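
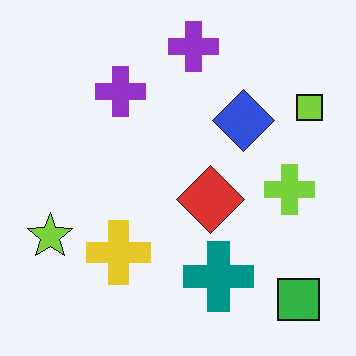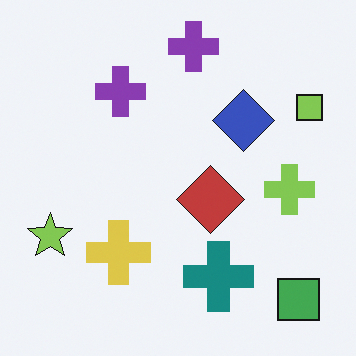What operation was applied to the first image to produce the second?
This is the original image slightly desaturated.

All colors are more muted and greyish — a global saturation change.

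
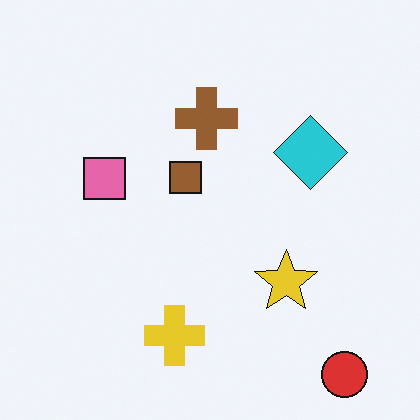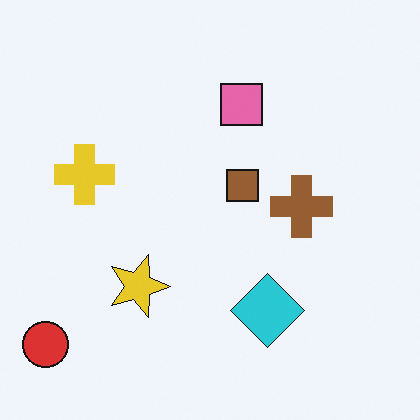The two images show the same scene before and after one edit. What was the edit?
The second image is the first rotated 90° clockwise.

The red circle sits in the bottom-right of the first image and the bottom-left of the second — consistent with a whole-image 90° clockwise rotation.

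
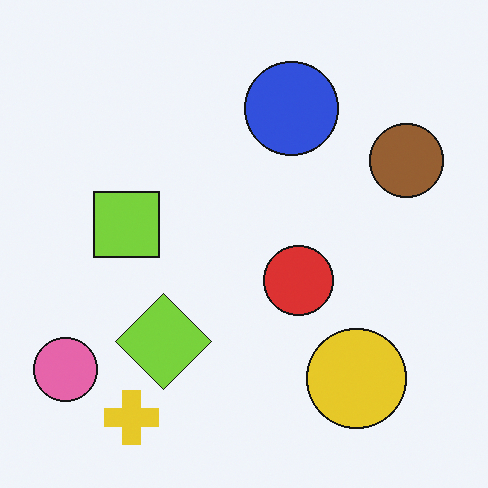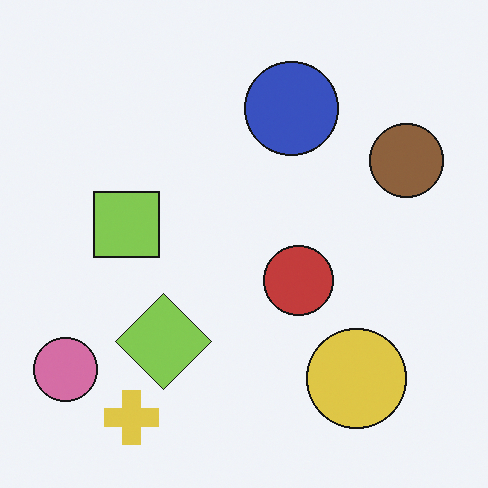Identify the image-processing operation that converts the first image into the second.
The image was slightly desaturated.

All colors are more muted and greyish — a global saturation change.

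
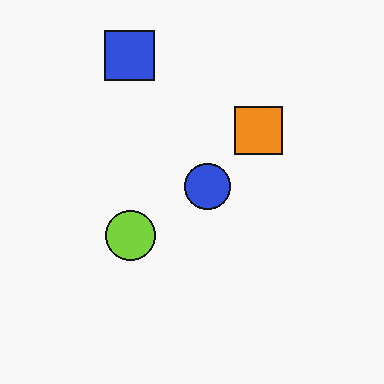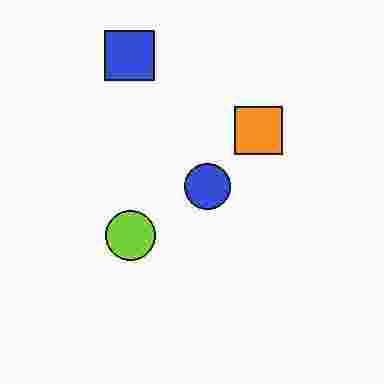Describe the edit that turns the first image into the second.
The second image is the first heavily JPEG-compressed with obvious blocking artifacts.

Blocky 8×8 compression artifacts appear around shape edges and the flat background shows ringing — characteristic JPEG degradation.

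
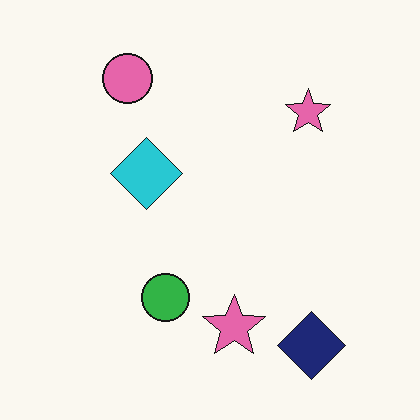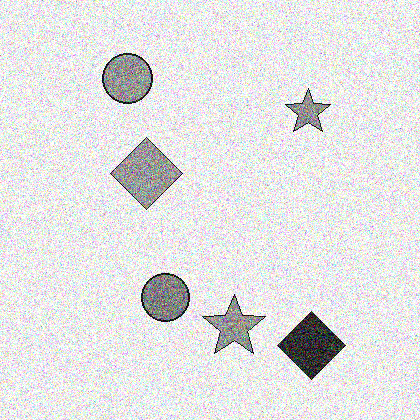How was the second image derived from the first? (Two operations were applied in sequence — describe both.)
The image was converted to grayscale, then degraded with a thick layer of grain.

All color is removed — every shape is now a shade of grey. Random speckle covers the whole image, including the flat background.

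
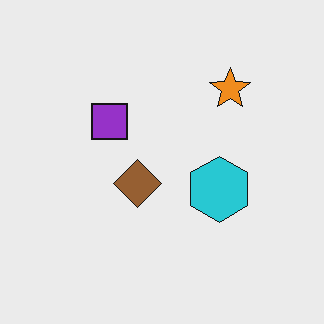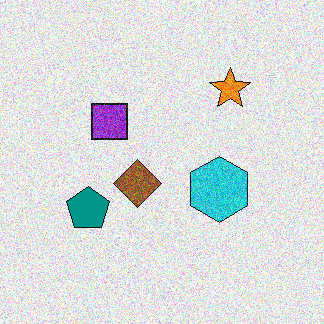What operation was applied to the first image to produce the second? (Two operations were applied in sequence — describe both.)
The second image is the first degraded with heavy additive noise, then overlaid with an additional teal pentagon.

Random speckle covers the whole image, including the flat background. A teal pentagon appears in the second image that is absent from the first.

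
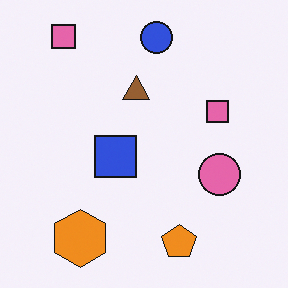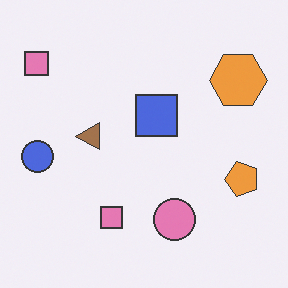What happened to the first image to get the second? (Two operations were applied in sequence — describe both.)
This is the original image given slightly reduced contrast, then transposed (reflected across the top-left ↔ bottom-right diagonal).

Tones are pushed toward mid-grey across the whole image — a global contrast change. Shapes have swapped their row and column positions — what was in the top-right is now in the bottom-left — a diagonal reflection.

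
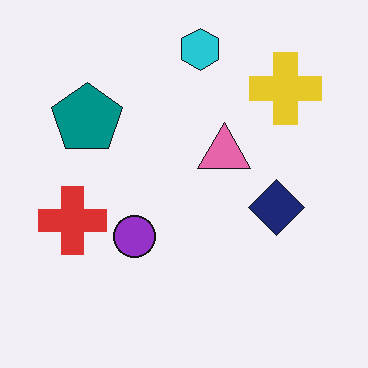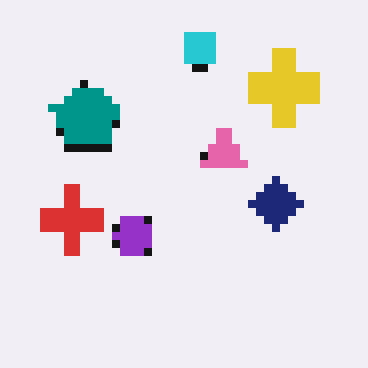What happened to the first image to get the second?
The transformation is: moderately pixelated.

Shapes are reduced to large square blocks; fine edges and outlines are lost — a downscale-then-upscale (mosaic) effect.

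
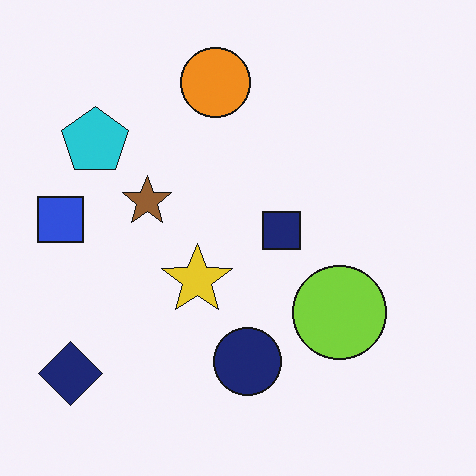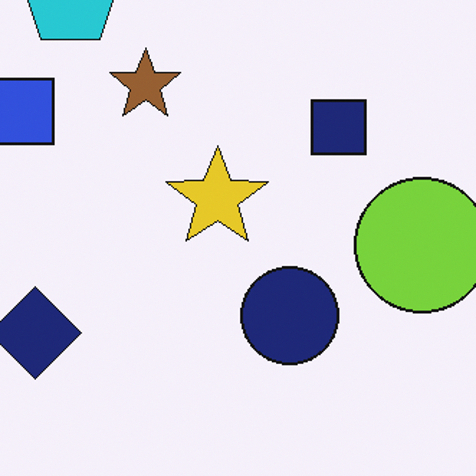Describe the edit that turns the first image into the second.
Cropped to a modestly smaller region and rescaled.

The visible shapes are larger and the field of view is narrower; shapes near the original edges may be partly or wholly outside the frame — a crop-and-rescale.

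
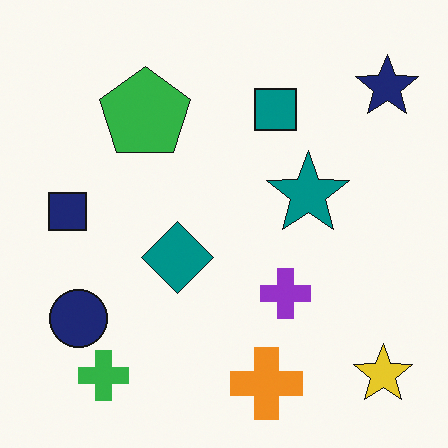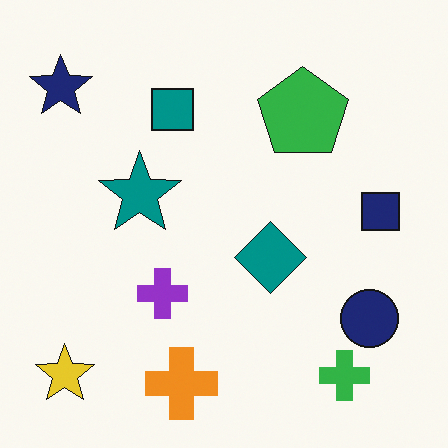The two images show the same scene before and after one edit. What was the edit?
The image was flipped horizontally (left ↔ right).

The navy star is in the top-right of the first image and the top-left of the second — shapes on opposite sides of the vertical midline have swapped in a mirror flip.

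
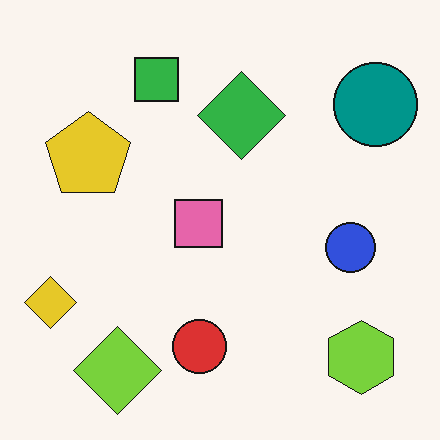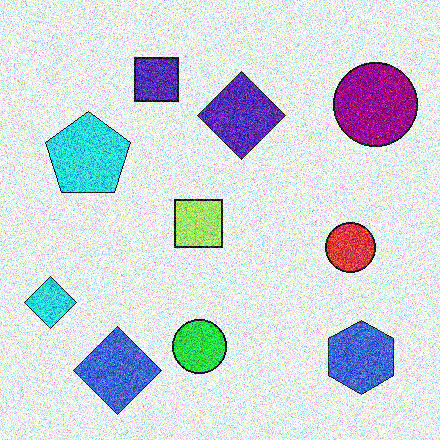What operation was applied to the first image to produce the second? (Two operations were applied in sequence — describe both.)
The image was degraded with a thick layer of grain, then hue-shifted noticeably.

Random speckle covers the whole image, including the flat background. Every shape's color has rotated by the same amount around the hue wheel — a uniform hue shift.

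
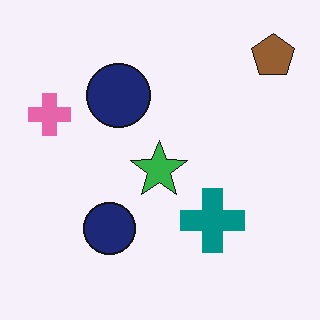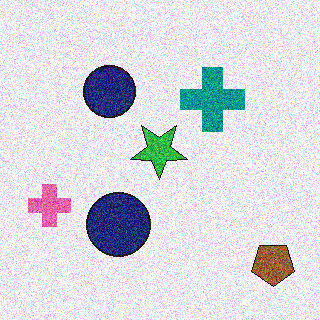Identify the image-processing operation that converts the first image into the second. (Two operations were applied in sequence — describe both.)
The image was degraded with strong gaussian noise, then flipped vertically (top ↔ bottom).

Random speckle covers the whole image, including the flat background. The brown pentagon is in the top-right of the first image and the bottom-right of the second — shapes on opposite sides of the horizontal midline have swapped in a mirror flip.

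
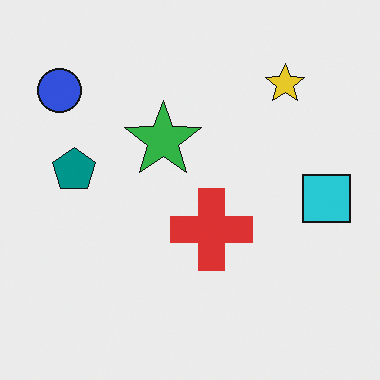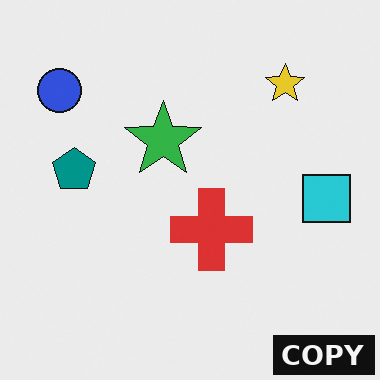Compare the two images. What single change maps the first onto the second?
The second image is the first watermarked with the text "COPY" in the lower-right corner.

A dark label reading "COPY" appears in the lower-right corner.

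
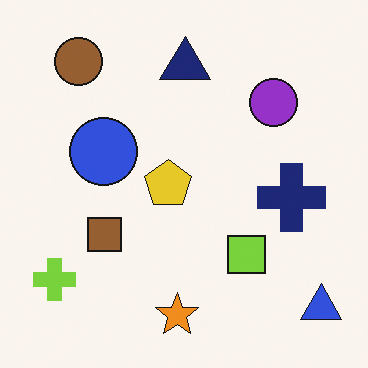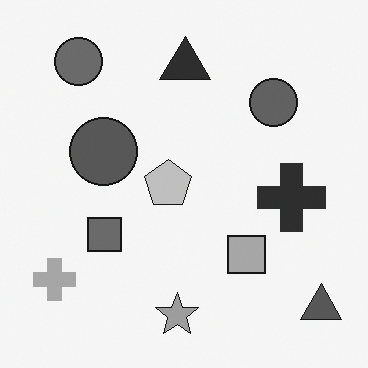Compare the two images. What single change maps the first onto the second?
Converted to grayscale.

All color is removed — every shape is now a shade of grey.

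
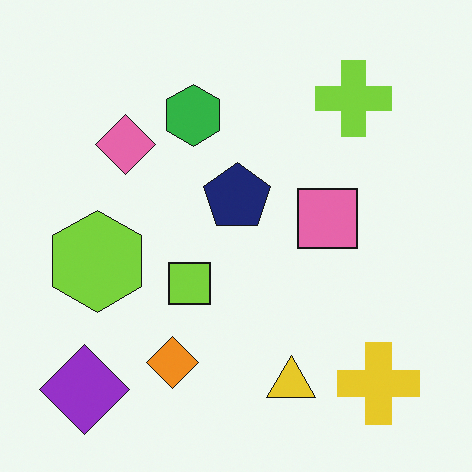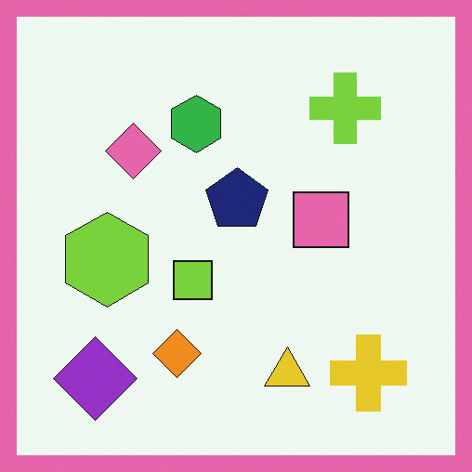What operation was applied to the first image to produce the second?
The image was framed with a pink border.

A solid pink frame runs around the edge of the second image, with the content slightly shrunk inside it.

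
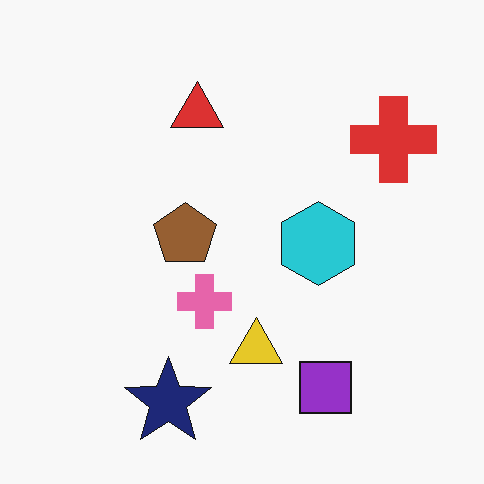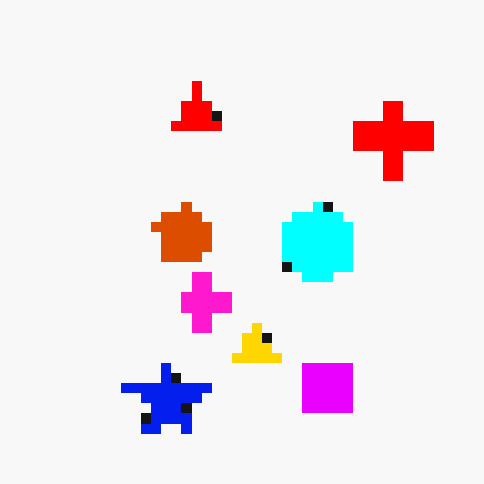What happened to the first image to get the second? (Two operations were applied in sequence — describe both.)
The transformation is: coarsely pixelated, then made much more vivid (saturation change).

Shapes are reduced to large square blocks; fine edges and outlines are lost — a downscale-then-upscale (mosaic) effect. All colors are more vivid — a global saturation change.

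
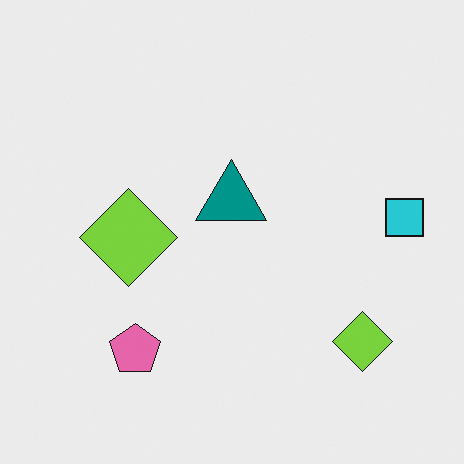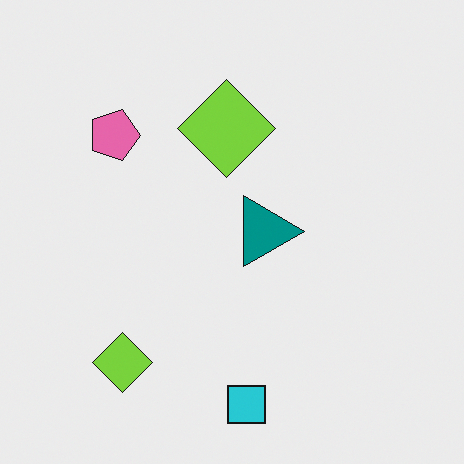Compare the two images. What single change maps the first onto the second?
This is the original image rotated 90° clockwise.

The cyan square sits in the right of the first image and the bottom of the second — consistent with a whole-image 90° clockwise rotation.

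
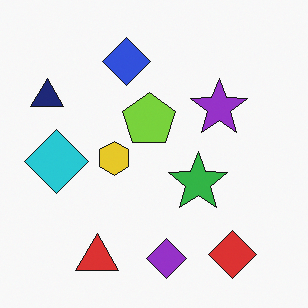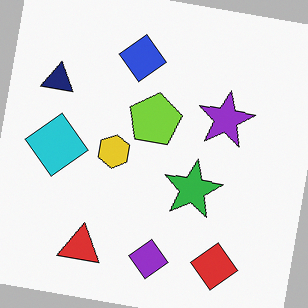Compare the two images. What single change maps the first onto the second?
This is the original image rotated clockwise by a slight angle.

Every shape is tilted by the same angle and the image corners show triangular fill wedges — a whole-image rotation by a non-right angle.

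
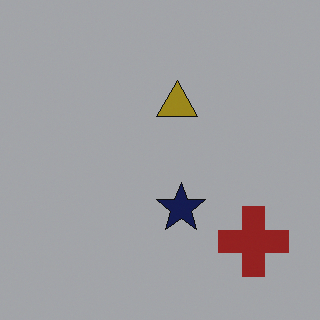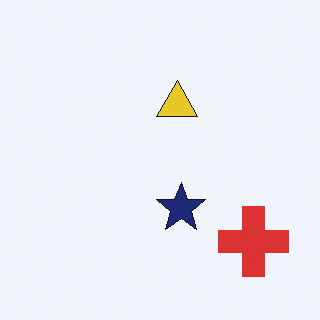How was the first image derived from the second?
The image was darkened a lot.

Every pixel — background and shapes alike — is uniformly darkened.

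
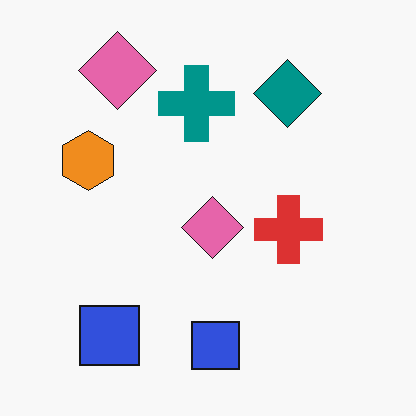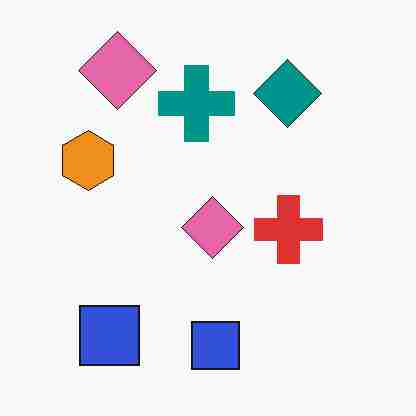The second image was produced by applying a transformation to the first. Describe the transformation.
The transformation is: degraded with heavy JPEG compression.

Blocky 8×8 compression artifacts appear around shape edges and the flat background shows ringing — characteristic JPEG degradation.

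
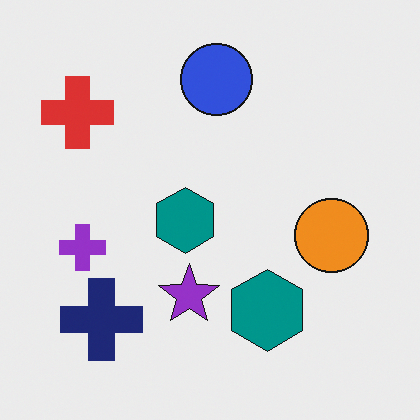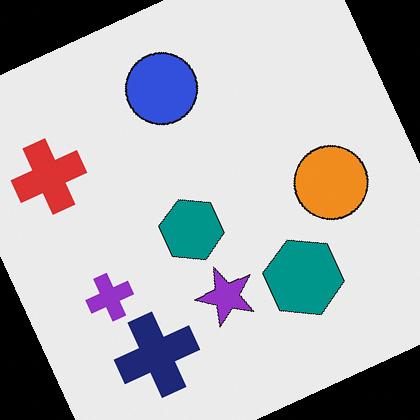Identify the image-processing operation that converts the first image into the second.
The transformation is: rotated counter-clockwise by a moderate amount.

Every shape is tilted by the same angle and the image corners show triangular fill wedges — a whole-image rotation by a non-right angle.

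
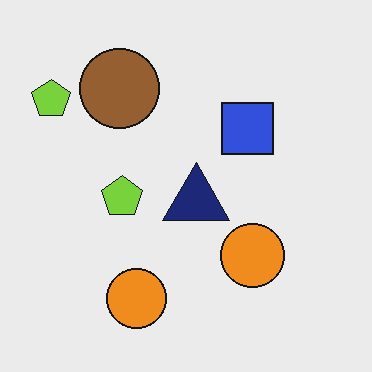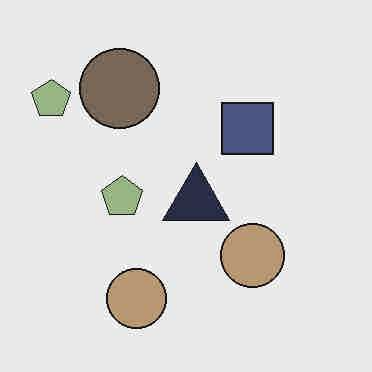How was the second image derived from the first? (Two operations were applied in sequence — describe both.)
The transformation is: degraded with heavy JPEG compression, then made much more muted (saturation change).

Blocky 8×8 compression artifacts appear around shape edges and the flat background shows ringing — characteristic JPEG degradation. All colors are more muted and greyish — a global saturation change.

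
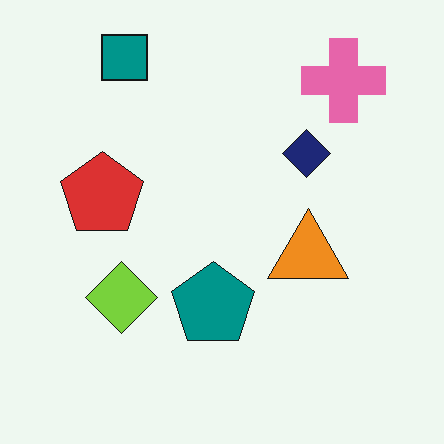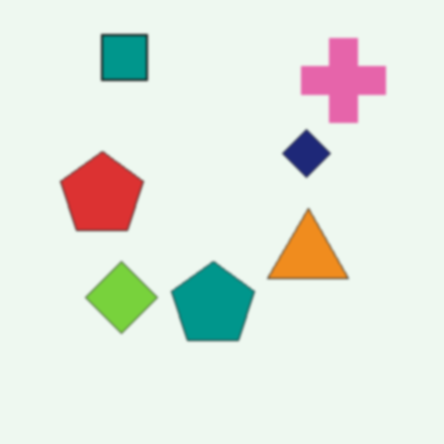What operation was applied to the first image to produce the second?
It was given a subtle gaussian blur.

Shape edges and outlines are uniformly softened across the whole image.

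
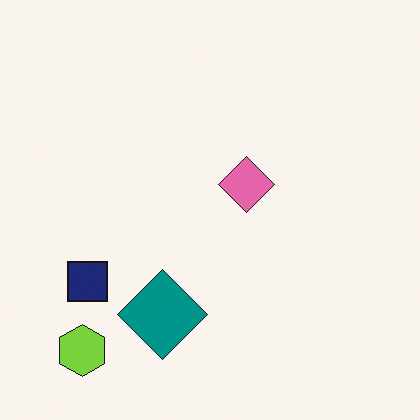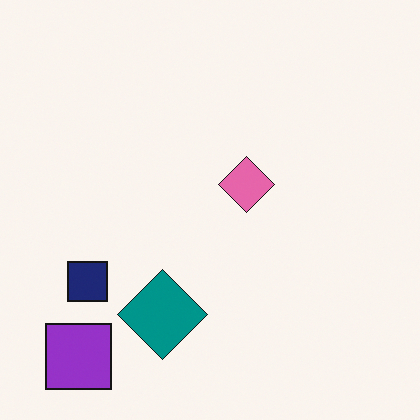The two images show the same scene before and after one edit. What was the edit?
This is the original image overlaid with an additional purple square.

A purple square appears in the second image that is absent from the first.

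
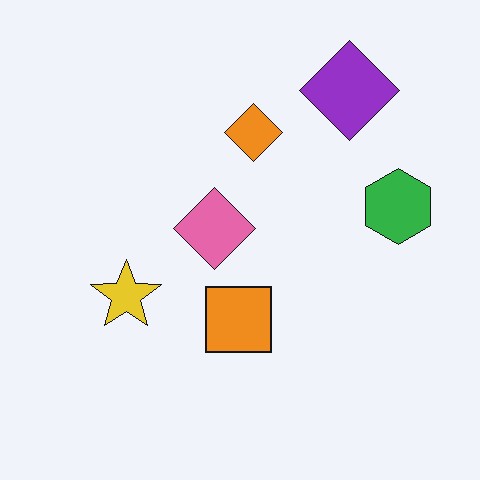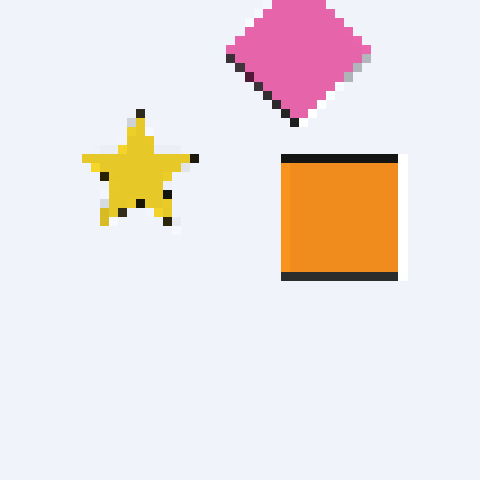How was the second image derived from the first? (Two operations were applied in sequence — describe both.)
It was cropped to a noticeably smaller region and rescaled, then heavily pixelated into large blocks.

The visible shapes are larger and the field of view is narrower; shapes near the original edges may be partly or wholly outside the frame — a crop-and-rescale. Shapes are reduced to large square blocks; fine edges and outlines are lost — a downscale-then-upscale (mosaic) effect.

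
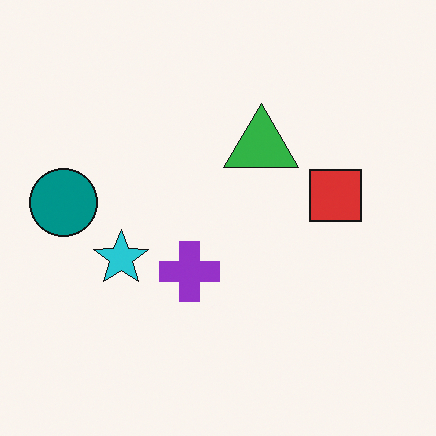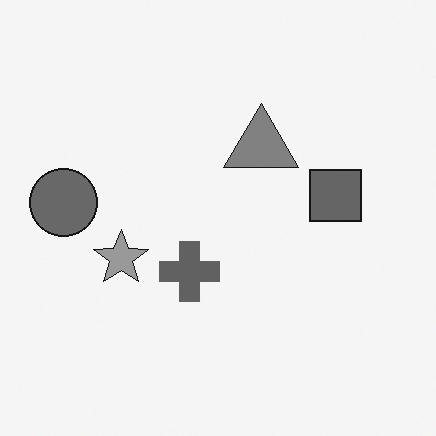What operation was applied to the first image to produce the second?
It was converted to grayscale.

All color is removed — every shape is now a shade of grey.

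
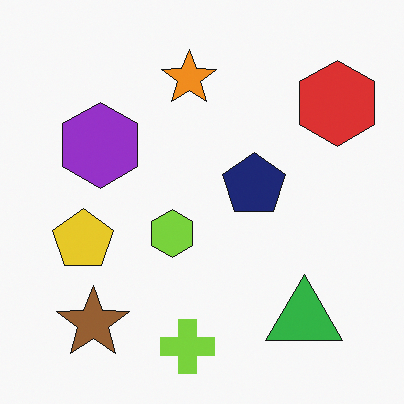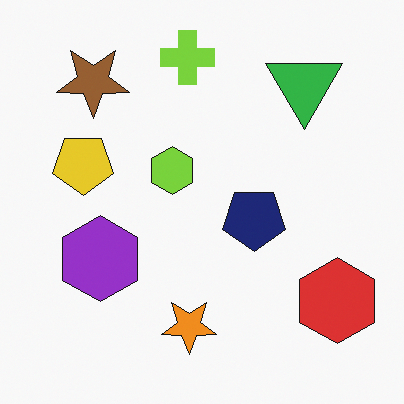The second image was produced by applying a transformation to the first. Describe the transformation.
The transformation is: flipped vertically (top ↔ bottom).

The lime cross is in the bottom of the first image and the top of the second — shapes on opposite sides of the horizontal midline have swapped in a mirror flip.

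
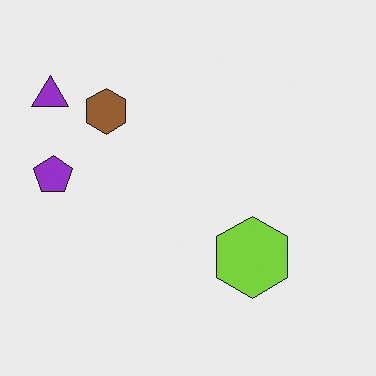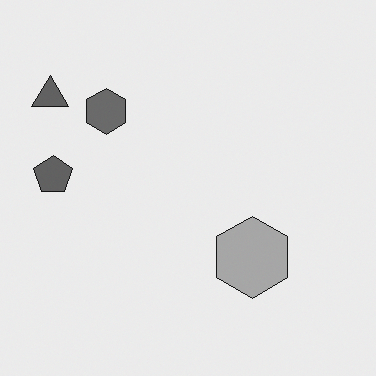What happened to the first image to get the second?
Converted to grayscale.

All color is removed — every shape is now a shade of grey.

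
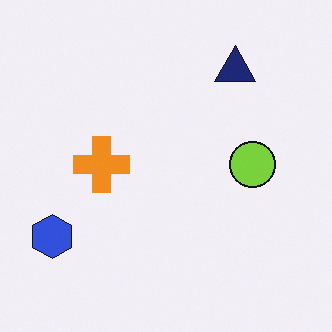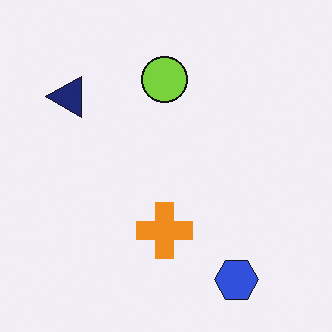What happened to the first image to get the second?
It was rotated 90° counter-clockwise.

The blue hexagon sits in the bottom-left of the first image and the bottom-right of the second — consistent with a whole-image 90° counter-clockwise rotation.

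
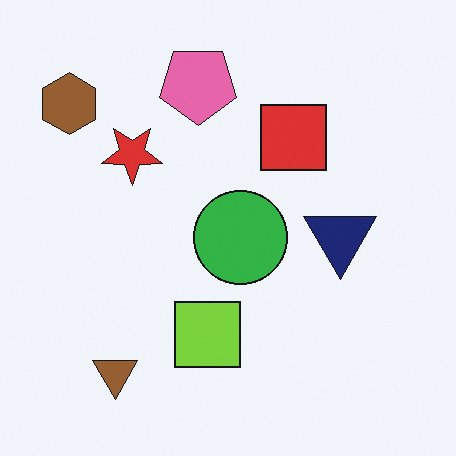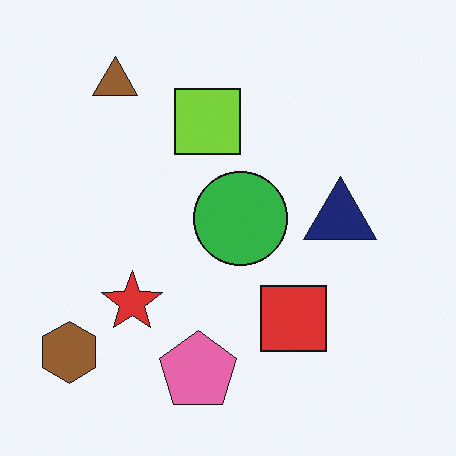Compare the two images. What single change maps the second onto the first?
The transformation is: flipped vertically (top ↔ bottom).

The brown triangle is in the top-left of the second image and the bottom-left of the first — shapes on opposite sides of the horizontal midline have swapped in a mirror flip.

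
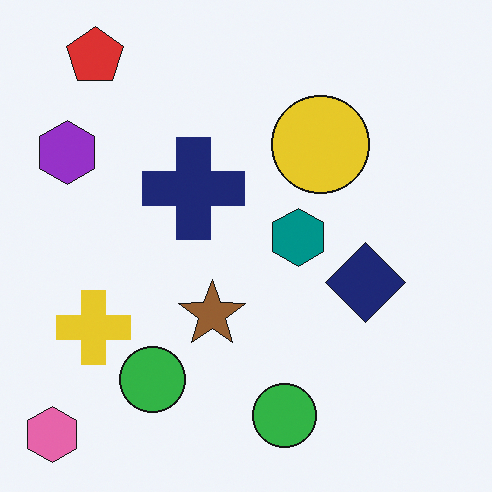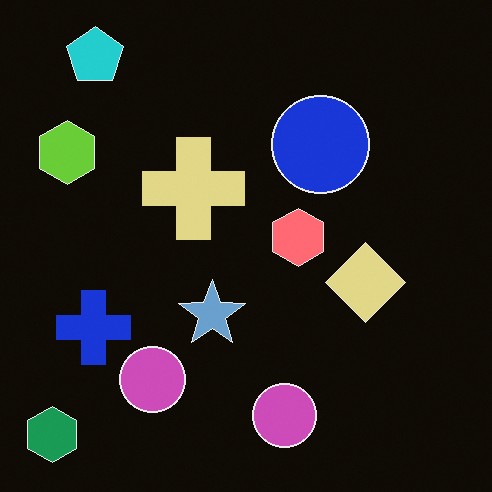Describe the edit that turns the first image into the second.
The image was color-inverted (negative).

The light background has become dark and every shape's color is its complement — a photographic negative.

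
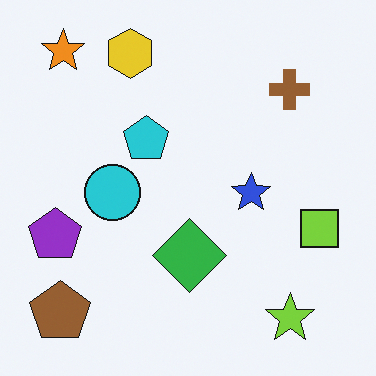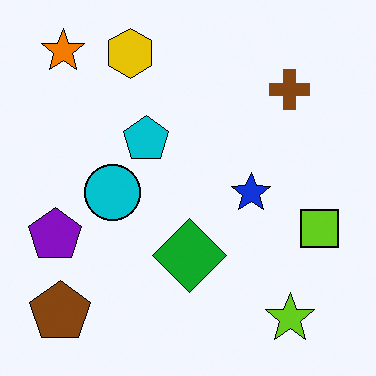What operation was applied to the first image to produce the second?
This is the original image given slightly increased contrast.

Tones are pushed away from mid-grey across the whole image — a global contrast change.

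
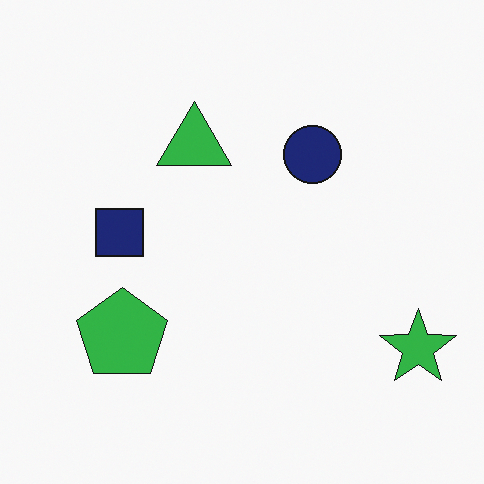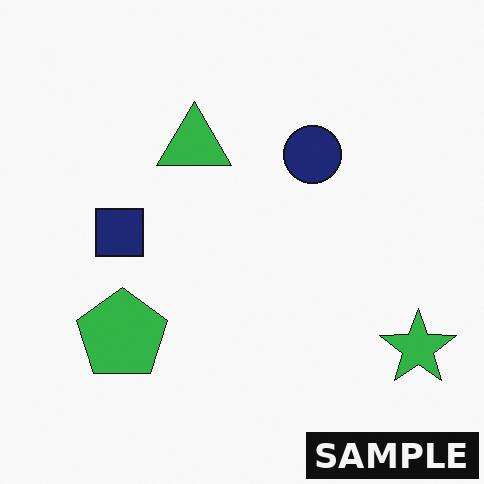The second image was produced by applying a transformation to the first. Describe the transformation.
The image was watermarked with the text "SAMPLE" in the lower-right corner.

A dark label reading "SAMPLE" appears in the lower-right corner.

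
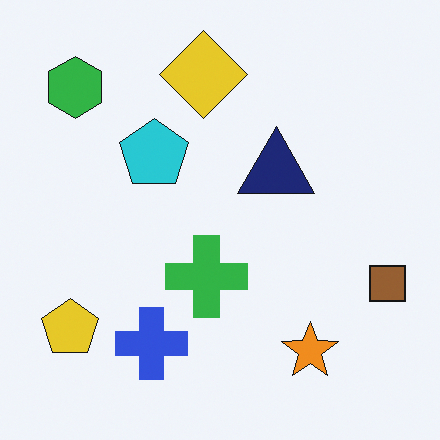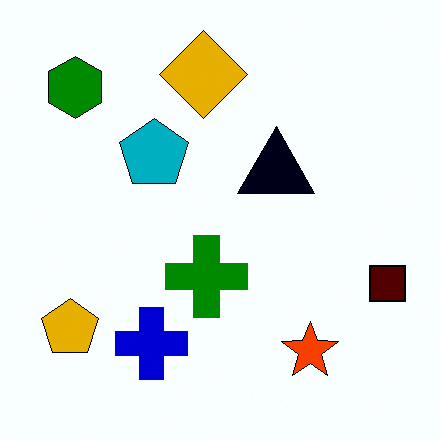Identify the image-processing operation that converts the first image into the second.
The transformation is: given much higher contrast.

Tones are pushed away from mid-grey across the whole image — a global contrast change.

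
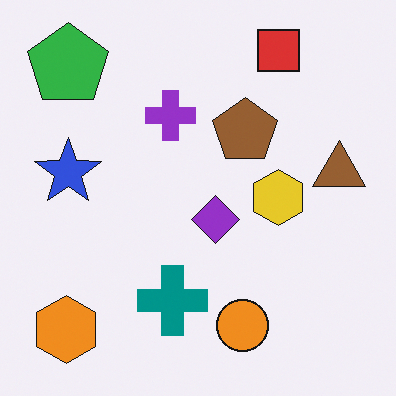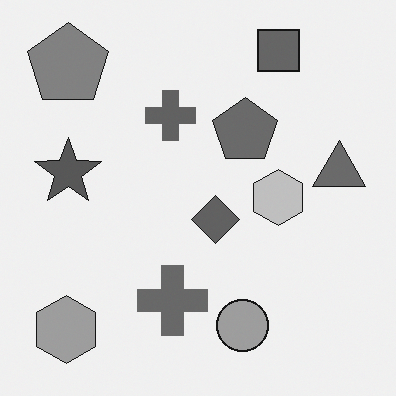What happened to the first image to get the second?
The second image is the first converted to grayscale.

All color is removed — every shape is now a shade of grey.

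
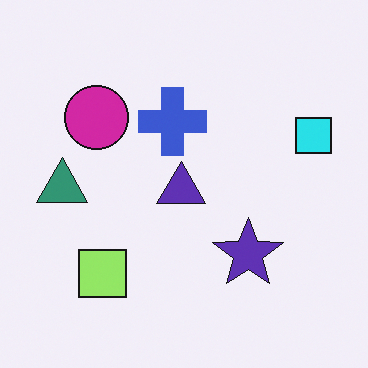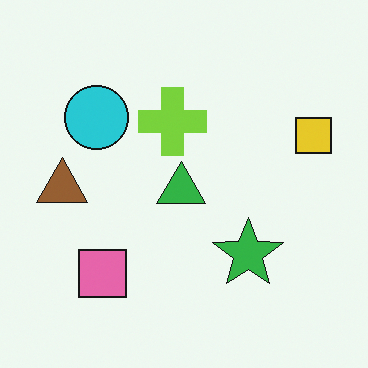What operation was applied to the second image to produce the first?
Hue-shifted by a moderate amount.

Every shape's color has rotated by the same amount around the hue wheel — a uniform hue shift.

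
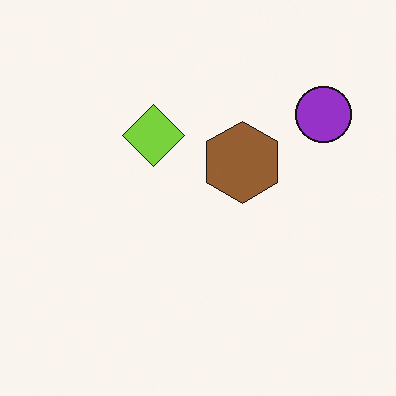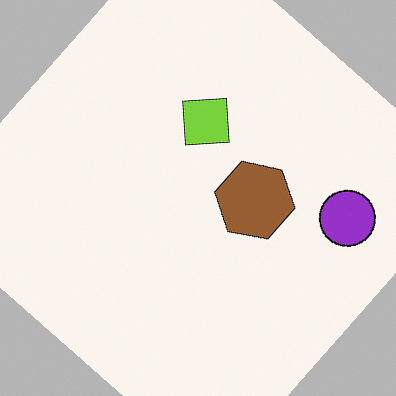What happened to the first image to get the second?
This is the original image rotated clockwise by a large amount — several tens of degrees.

Every shape is tilted by the same angle and the image corners show triangular fill wedges — a whole-image rotation by a non-right angle.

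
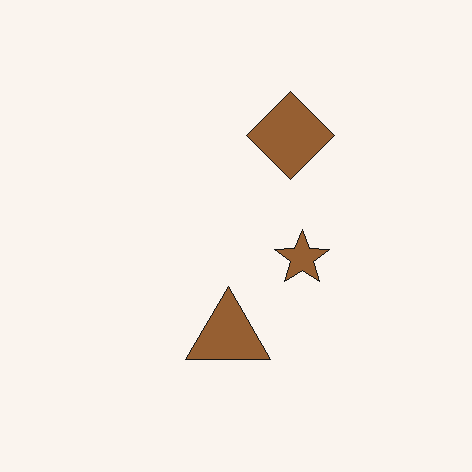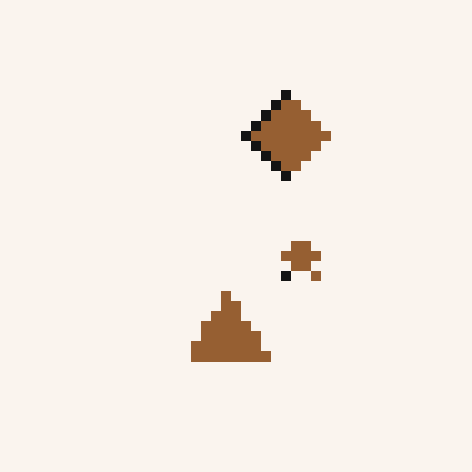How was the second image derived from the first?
The image was coarsely pixelated.

Shapes are reduced to large square blocks; fine edges and outlines are lost — a downscale-then-upscale (mosaic) effect.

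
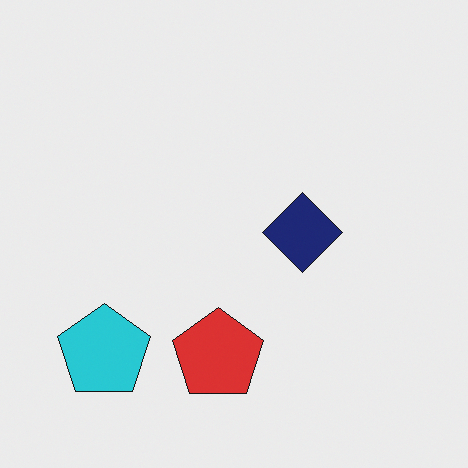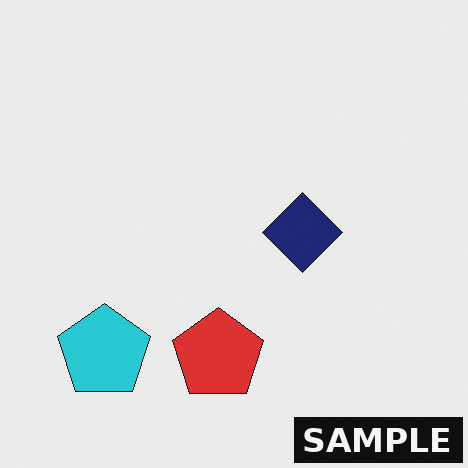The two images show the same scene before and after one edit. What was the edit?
Watermarked with the text "SAMPLE" in the lower-right corner.

A dark label reading "SAMPLE" appears in the lower-right corner.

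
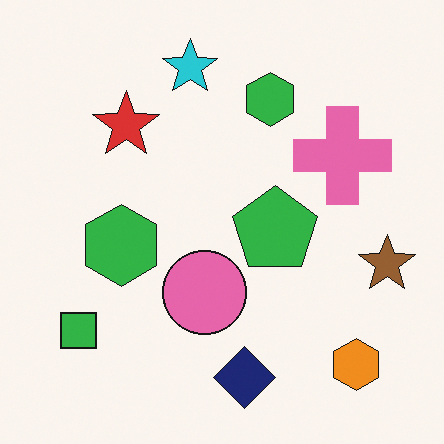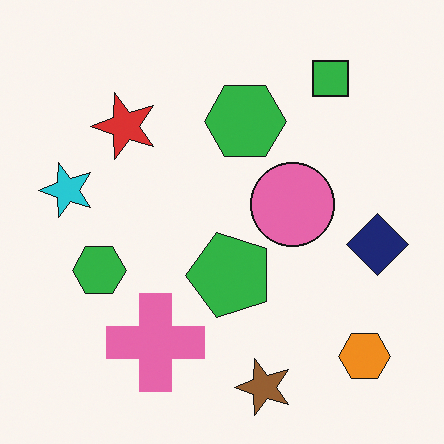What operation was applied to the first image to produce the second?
Transposed (reflected across the top-left ↔ bottom-right diagonal).

Shapes have swapped their row and column positions — what was in the top-right is now in the bottom-left — a diagonal reflection.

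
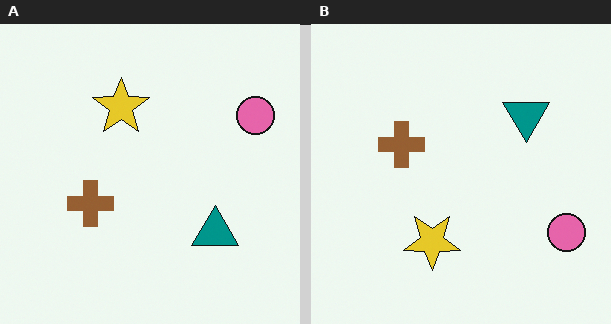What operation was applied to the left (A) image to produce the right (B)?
It was flipped vertically (top ↔ bottom).

The yellow star is in the top of the left (A) image and the bottom of the right (B) — shapes on opposite sides of the horizontal midline have swapped in a mirror flip.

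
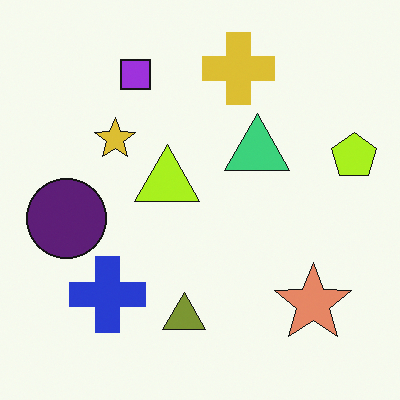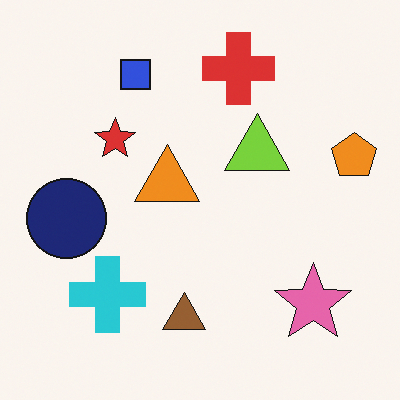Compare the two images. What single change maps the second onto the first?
The transformation is: hue-shifted by a small amount.

Every shape's color has rotated by the same amount around the hue wheel — a uniform hue shift.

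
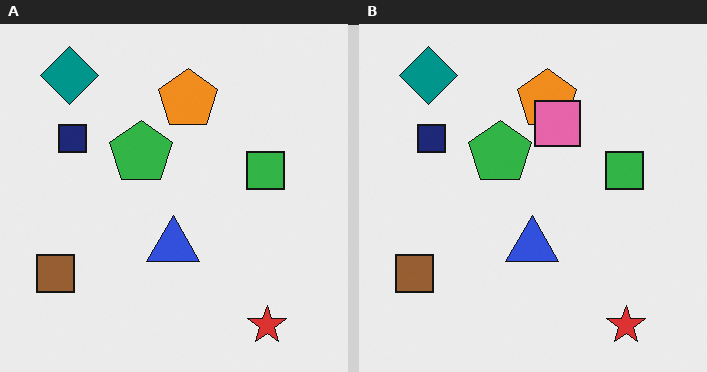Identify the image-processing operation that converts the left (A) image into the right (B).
The image was overlaid with an additional pink square.

A pink square appears in the right (B) image that is absent from the left (A).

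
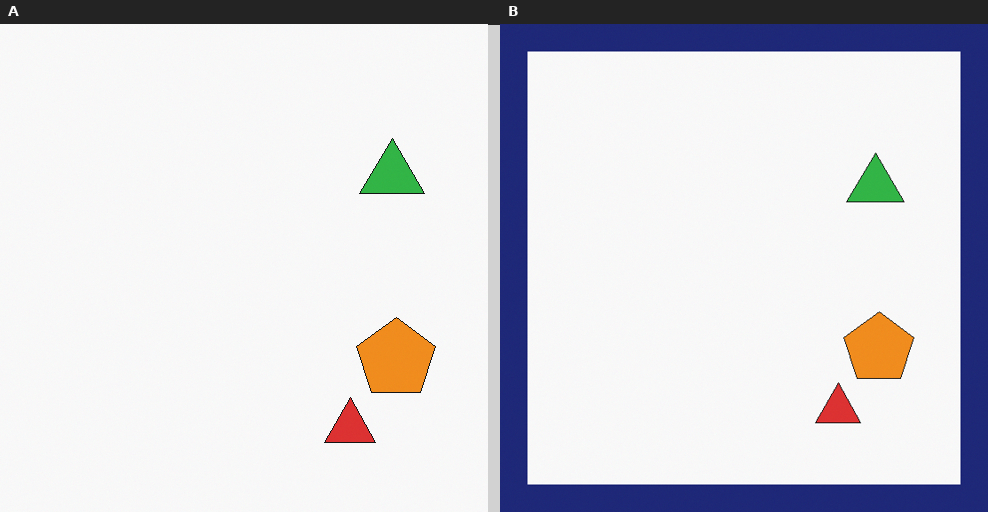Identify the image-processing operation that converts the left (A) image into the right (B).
The image was framed with a navy border.

A solid navy frame runs around the edge of the right (B) image, with the content slightly shrunk inside it.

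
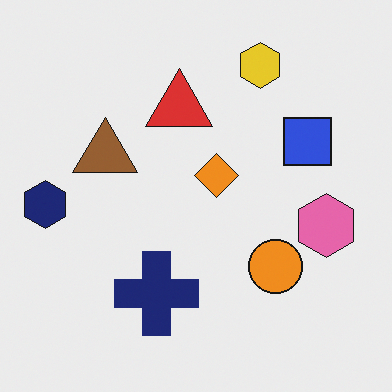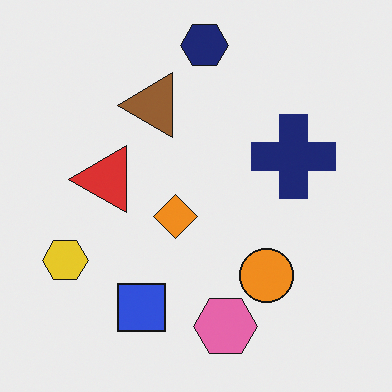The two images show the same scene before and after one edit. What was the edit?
This is the original image transposed (reflected across the top-left ↔ bottom-right diagonal).

Shapes have swapped their row and column positions — what was in the top-right is now in the bottom-left — a diagonal reflection.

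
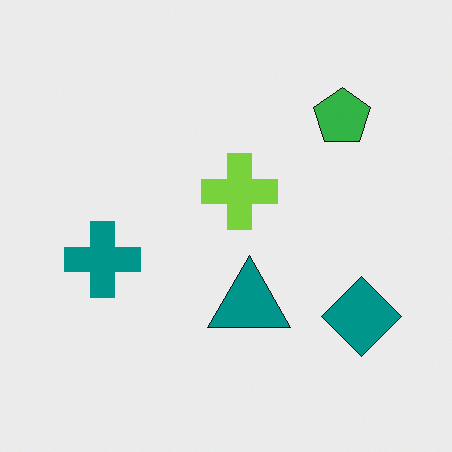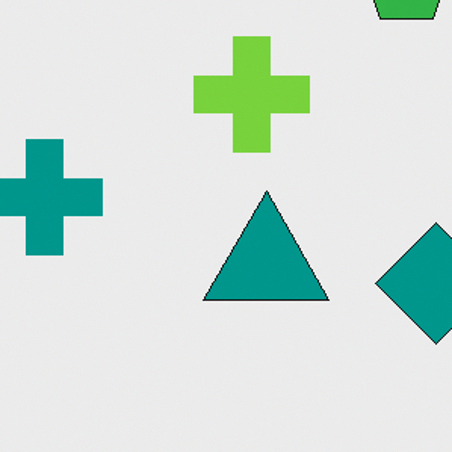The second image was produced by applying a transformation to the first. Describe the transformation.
The second image is the first cropped slightly and scaled back up.

The visible shapes are larger and the field of view is narrower; shapes near the original edges may be partly or wholly outside the frame — a crop-and-rescale.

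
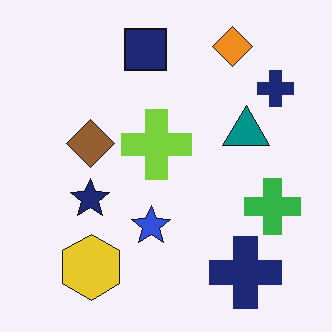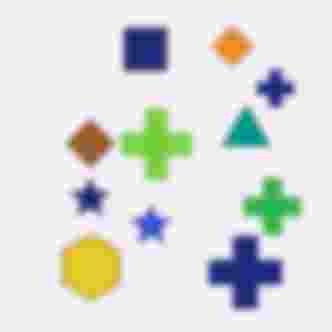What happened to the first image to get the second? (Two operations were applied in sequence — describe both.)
It was moderately blurred, then degraded with heavy JPEG compression.

Shape edges and outlines are uniformly softened across the whole image. Blocky 8×8 compression artifacts appear around shape edges and the flat background shows ringing — characteristic JPEG degradation.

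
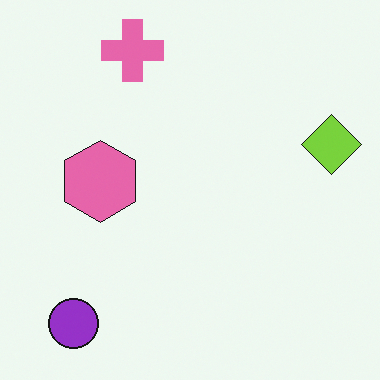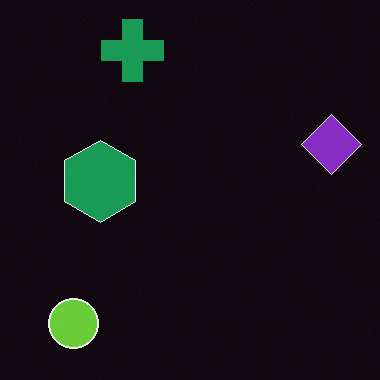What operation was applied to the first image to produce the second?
This is the original image color-inverted (negative).

The light background has become dark and every shape's color is its complement — a photographic negative.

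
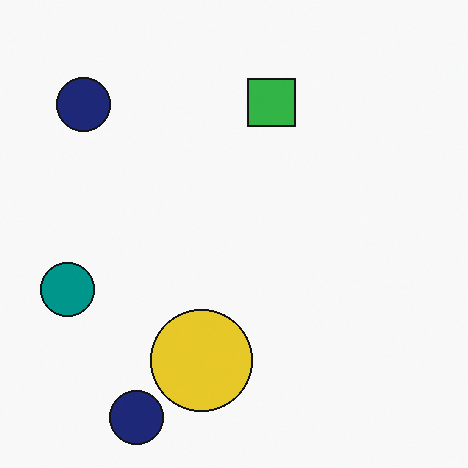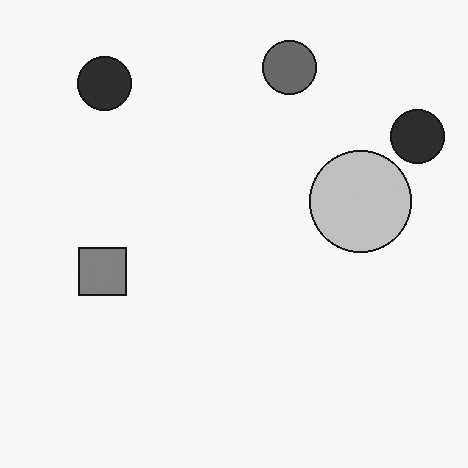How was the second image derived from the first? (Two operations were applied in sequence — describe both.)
The transformation is: transposed (reflected across the top-left ↔ bottom-right diagonal), then converted to grayscale.

Shapes have swapped their row and column positions — what was in the top-right is now in the bottom-left — a diagonal reflection. All color is removed — every shape is now a shade of grey.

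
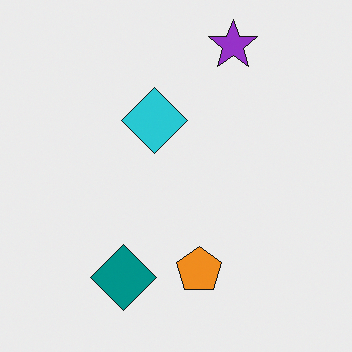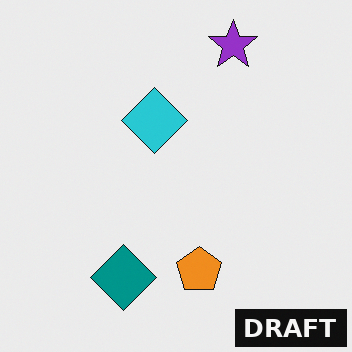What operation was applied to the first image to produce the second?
The image was watermarked with the text "DRAFT" in the lower-right corner.

A dark label reading "DRAFT" appears in the lower-right corner.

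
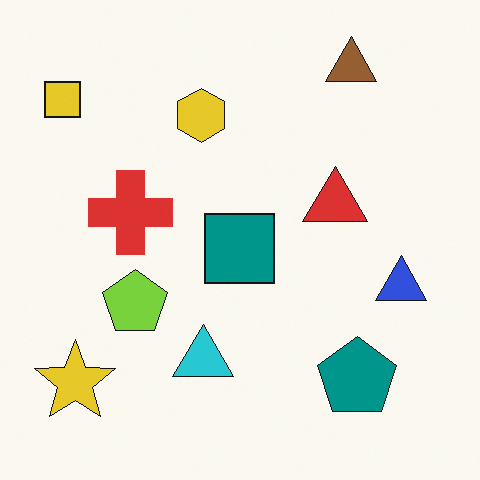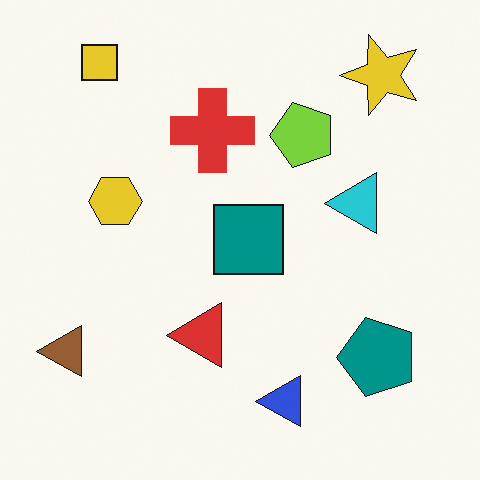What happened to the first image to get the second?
The transformation is: transposed (reflected across the top-left ↔ bottom-right diagonal).

Shapes have swapped their row and column positions — what was in the top-right is now in the bottom-left — a diagonal reflection.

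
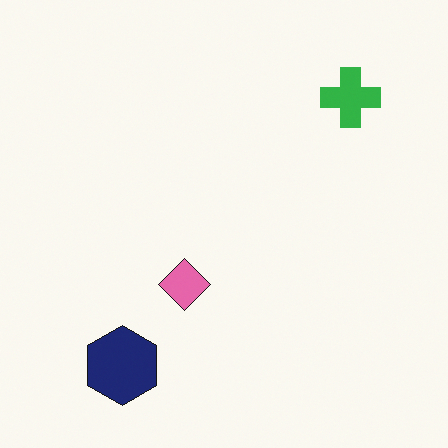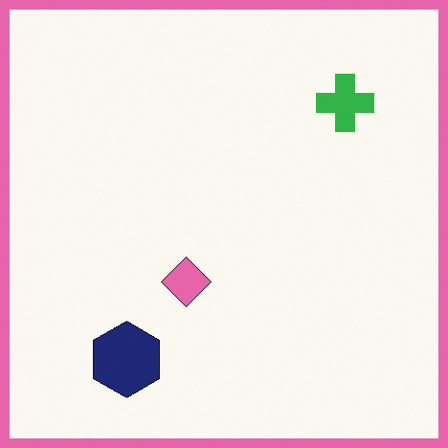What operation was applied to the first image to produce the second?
The transformation is: framed with a pink border.

A solid pink frame runs around the edge of the second image, with the content slightly shrunk inside it.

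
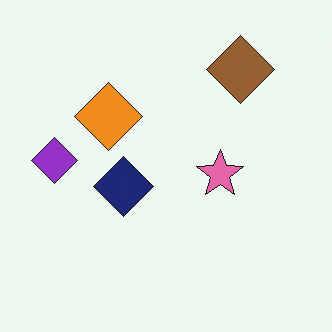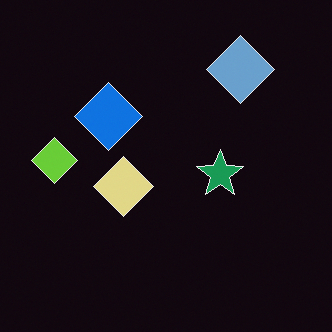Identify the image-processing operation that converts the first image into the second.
This is the original image color-inverted (negative).

The light background has become dark and every shape's color is its complement — a photographic negative.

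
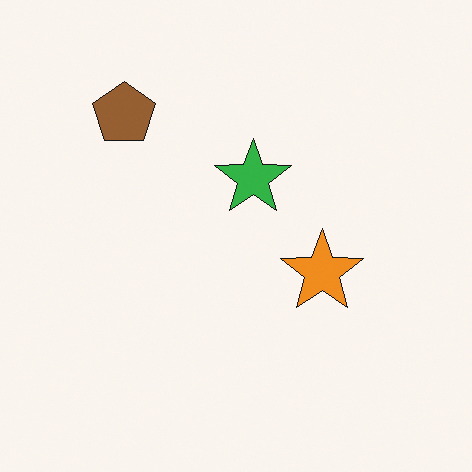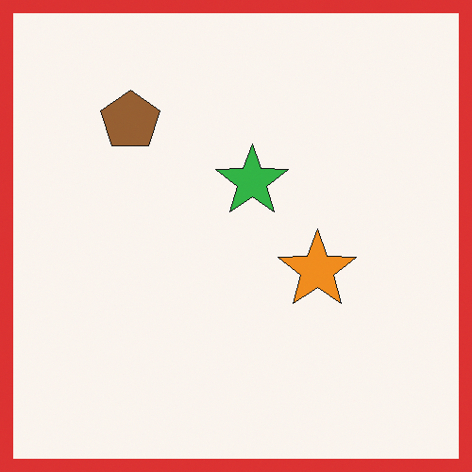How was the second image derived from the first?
The transformation is: framed with a red border.

A solid red frame runs around the edge of the second image, with the content slightly shrunk inside it.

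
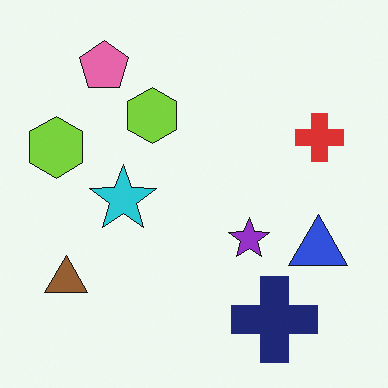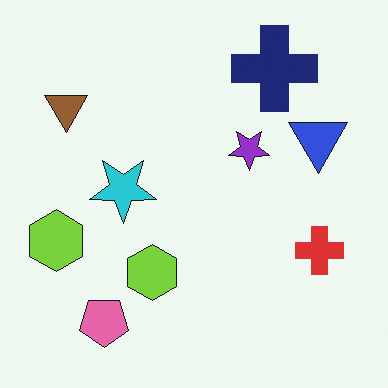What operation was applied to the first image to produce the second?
The transformation is: flipped vertically (top ↔ bottom).

The pink pentagon is in the top-left of the first image and the bottom-left of the second — shapes on opposite sides of the horizontal midline have swapped in a mirror flip.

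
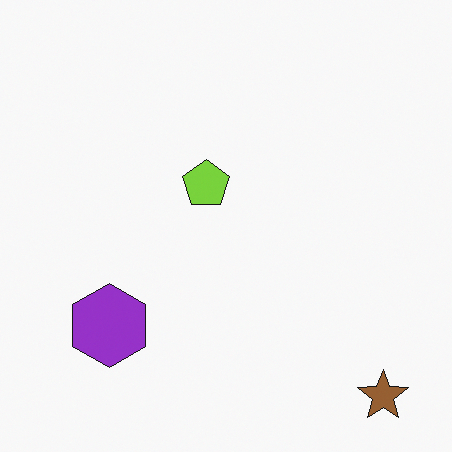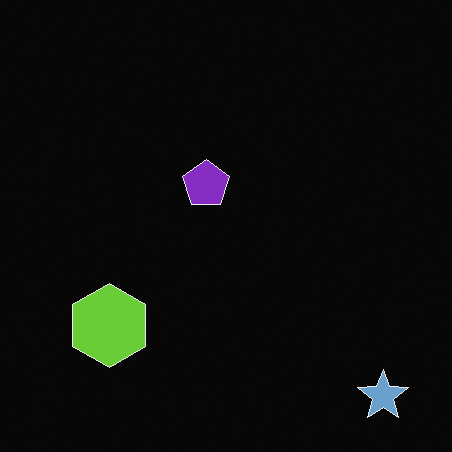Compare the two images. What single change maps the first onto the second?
Color-inverted (negative).

The light background has become dark and every shape's color is its complement — a photographic negative.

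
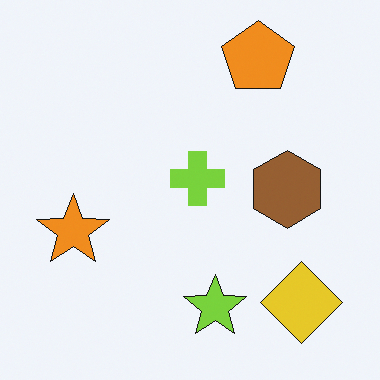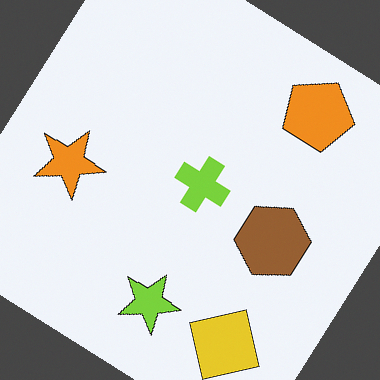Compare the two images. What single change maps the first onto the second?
This is the original image rotated clockwise by a large amount — several tens of degrees.

Every shape is tilted by the same angle and the image corners show triangular fill wedges — a whole-image rotation by a non-right angle.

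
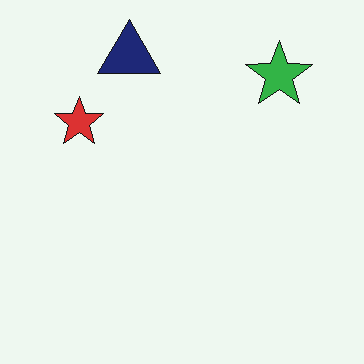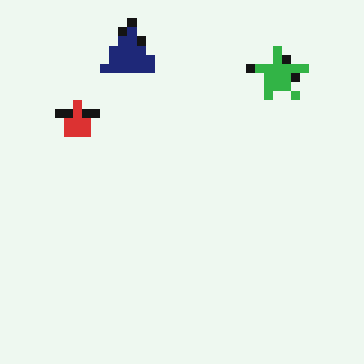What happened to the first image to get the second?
The second image is the first coarsely pixelated.

Shapes are reduced to large square blocks; fine edges and outlines are lost — a downscale-then-upscale (mosaic) effect.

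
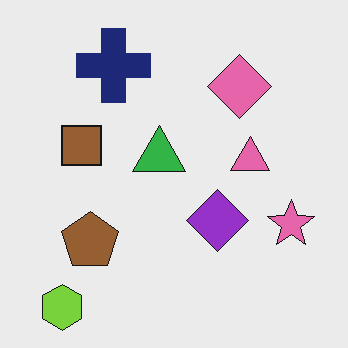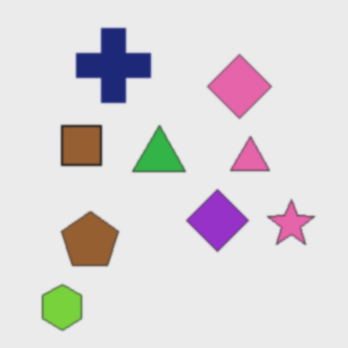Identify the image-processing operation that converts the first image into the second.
The image was lightly blurred.

Shape edges and outlines are uniformly softened across the whole image.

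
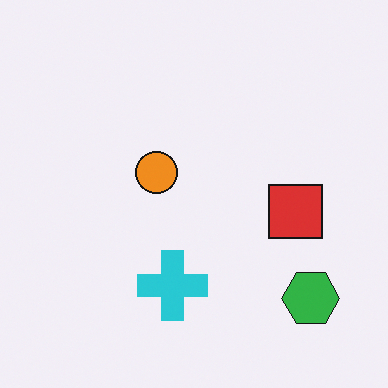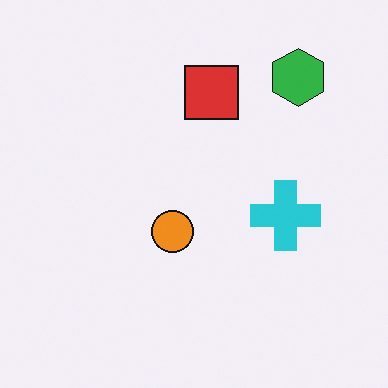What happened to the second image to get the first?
This is the original image rotated 90° clockwise.

The green hexagon sits in the top-right of the second image and the bottom-right of the first — consistent with a whole-image 90° clockwise rotation.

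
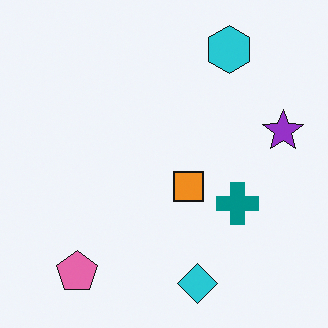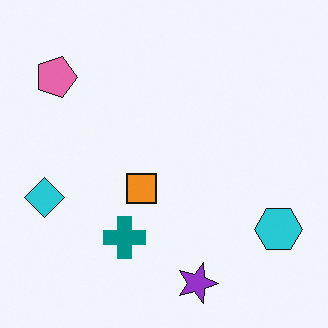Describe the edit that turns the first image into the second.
The second image is the first rotated 90° clockwise.

The pink pentagon sits in the bottom-left of the first image and the top-left of the second — consistent with a whole-image 90° clockwise rotation.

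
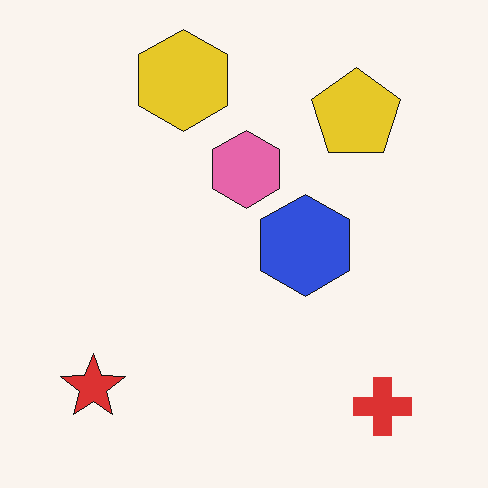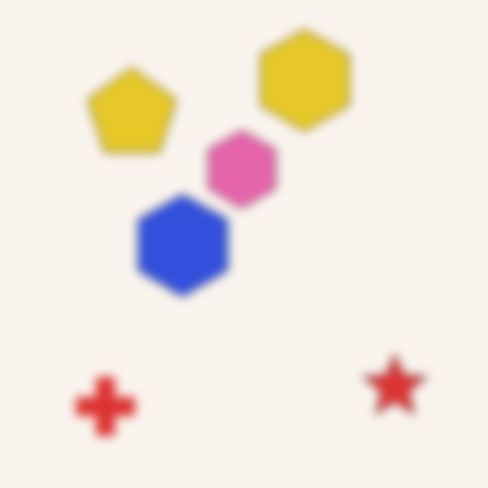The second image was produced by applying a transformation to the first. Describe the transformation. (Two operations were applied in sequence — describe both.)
It was heavily blurred, then flipped horizontally (left ↔ right).

Shape edges and outlines are uniformly softened across the whole image. The red star is in the bottom-left of the first image and the bottom-right of the second — shapes on opposite sides of the vertical midline have swapped in a mirror flip.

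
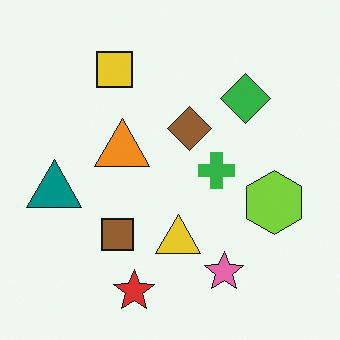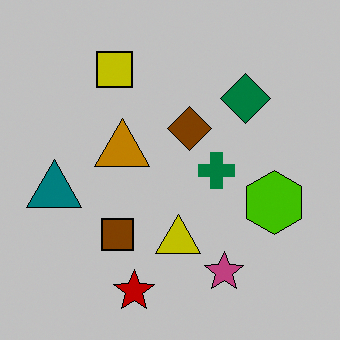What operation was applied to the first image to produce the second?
Aggressively posterized.

Each flat color has snapped to a coarser quantized level — most visibly, the near-white background has dropped to a flat grey.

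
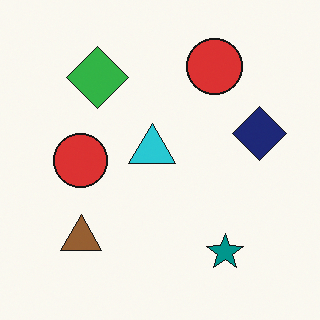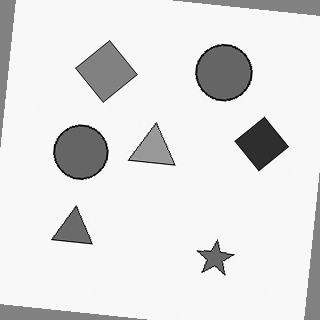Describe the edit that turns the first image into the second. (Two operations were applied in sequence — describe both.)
Converted to grayscale, then rotated clockwise by a small amount.

All color is removed — every shape is now a shade of grey. Every shape is tilted by the same angle and the image corners show triangular fill wedges — a whole-image rotation by a non-right angle.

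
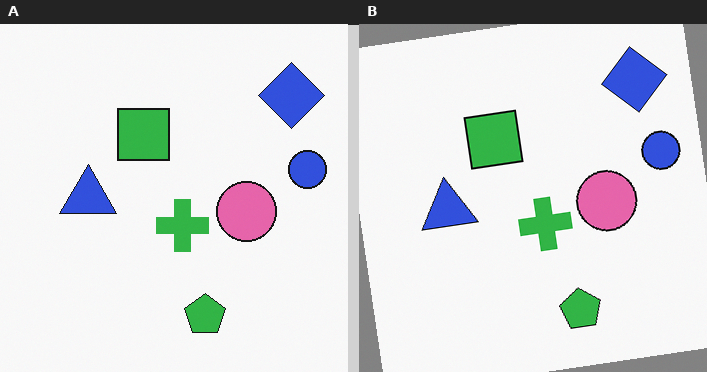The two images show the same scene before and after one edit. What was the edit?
The image was rotated counter-clockwise by a small amount.

Every shape is tilted by the same angle and the image corners show triangular fill wedges — a whole-image rotation by a non-right angle.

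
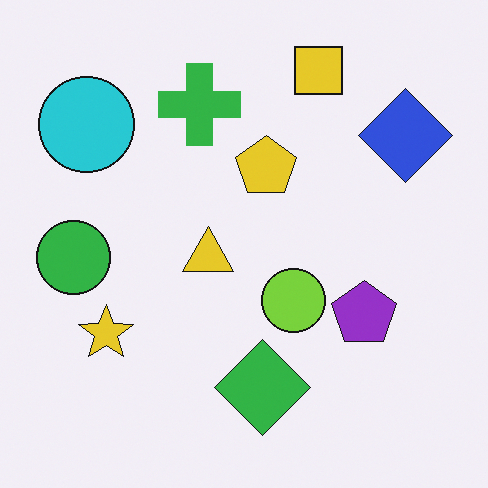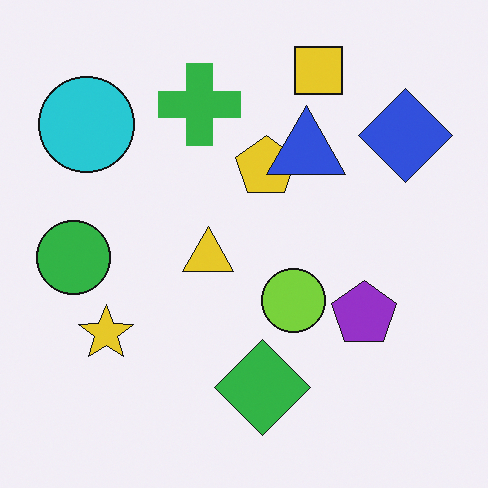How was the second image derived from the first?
The transformation is: overlaid with an additional blue triangle.

A blue triangle appears in the second image that is absent from the first.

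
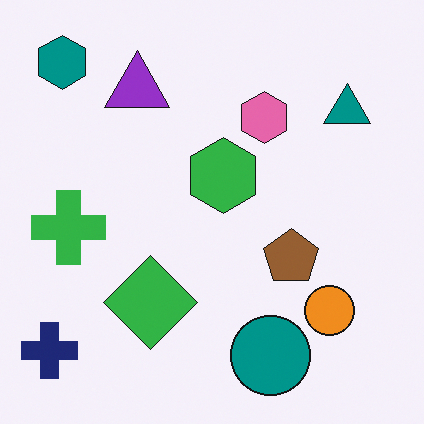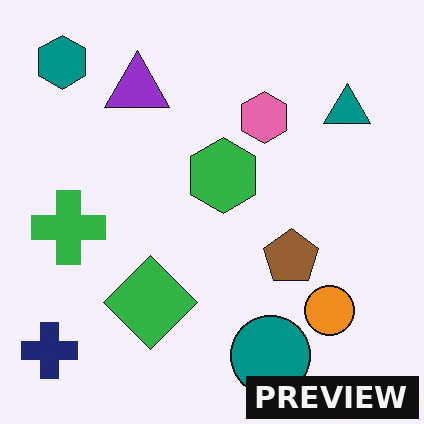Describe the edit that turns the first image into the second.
Watermarked with the text "PREVIEW" in the lower-right corner.

A dark label reading "PREVIEW" appears in the lower-right corner.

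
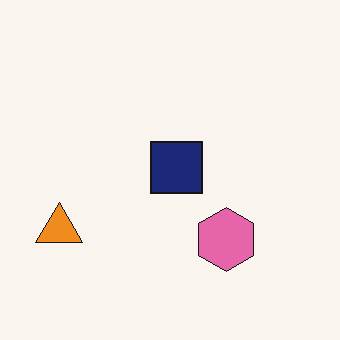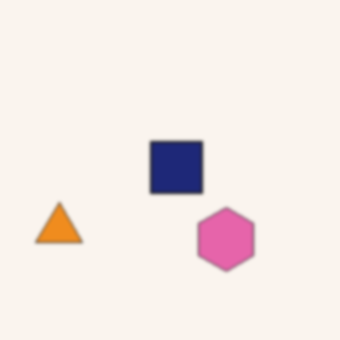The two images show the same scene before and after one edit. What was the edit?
This is the original image given a subtle gaussian blur.

Shape edges and outlines are uniformly softened across the whole image.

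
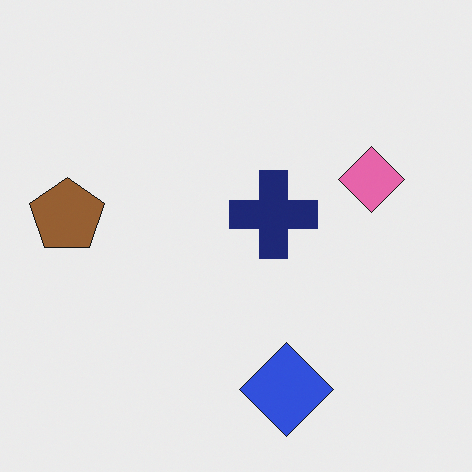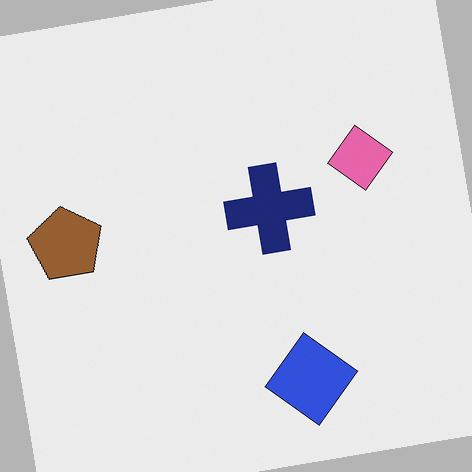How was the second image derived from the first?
The transformation is: rotated counter-clockwise by a small amount.

Every shape is tilted by the same angle and the image corners show triangular fill wedges — a whole-image rotation by a non-right angle.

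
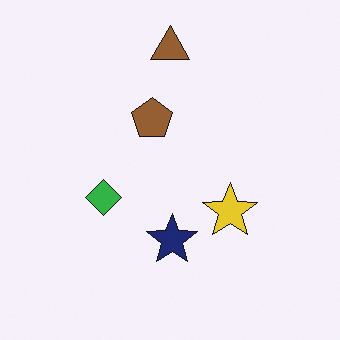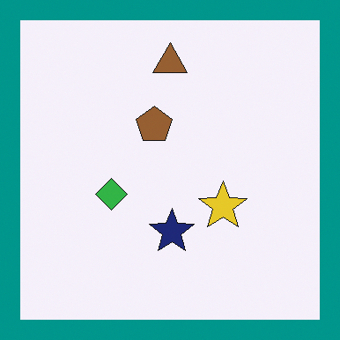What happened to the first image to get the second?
The transformation is: framed with a teal border.

A solid teal frame runs around the edge of the second image, with the content slightly shrunk inside it.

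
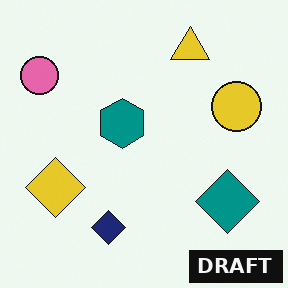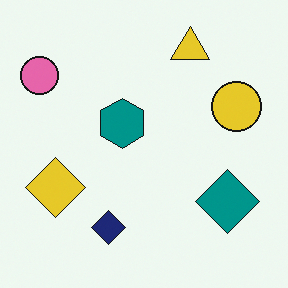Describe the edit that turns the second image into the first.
Watermarked with the text "DRAFT" in the lower-right corner.

A dark label reading "DRAFT" appears in the lower-right corner.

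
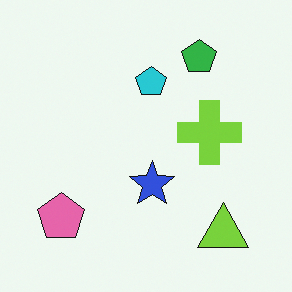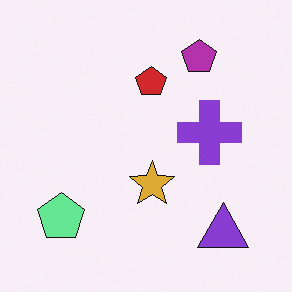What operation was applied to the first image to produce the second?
The second image is the first hue-shifted by a large amount.

Every shape's color has rotated by the same amount around the hue wheel — a uniform hue shift.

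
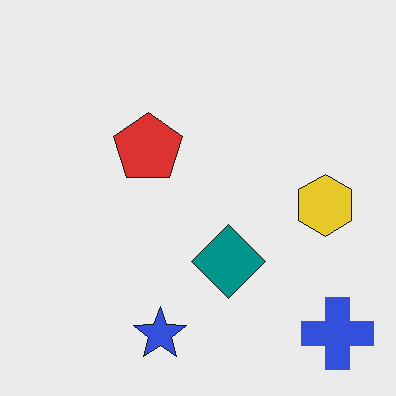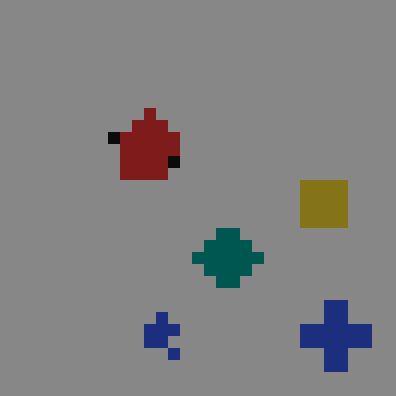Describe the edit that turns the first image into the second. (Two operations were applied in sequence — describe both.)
It was substantially darkened, then heavily pixelated into large blocks.

Every pixel — background and shapes alike — is uniformly darkened. Shapes are reduced to large square blocks; fine edges and outlines are lost — a downscale-then-upscale (mosaic) effect.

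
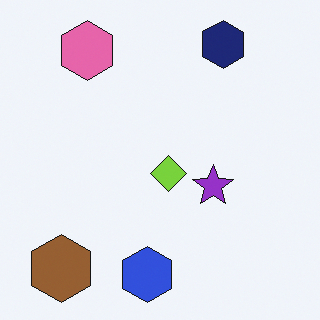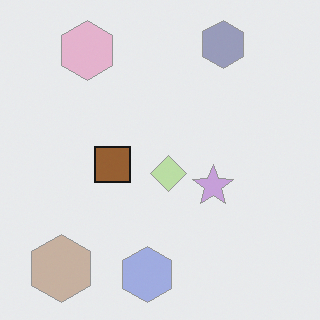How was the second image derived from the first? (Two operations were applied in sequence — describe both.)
It was given much lower contrast, then overlaid with an additional brown square.

Tones are pushed toward mid-grey across the whole image — a global contrast change. A brown square appears in the second image that is absent from the first.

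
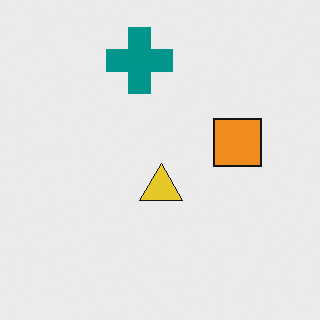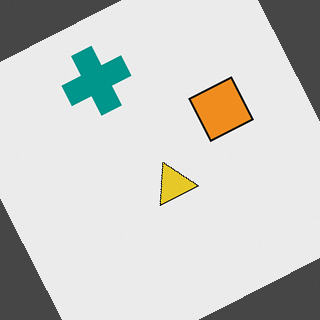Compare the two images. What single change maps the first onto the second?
It was rotated counter-clockwise by a moderate amount.

Every shape is tilted by the same angle and the image corners show triangular fill wedges — a whole-image rotation by a non-right angle.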